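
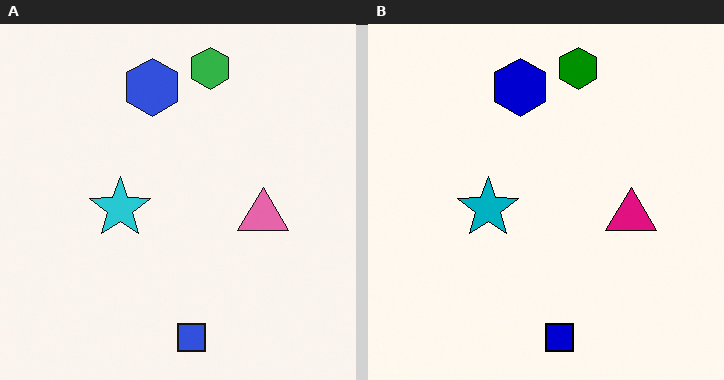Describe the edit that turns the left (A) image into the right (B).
The image was boosted in contrast.

Tones are pushed away from mid-grey across the whole image — a global contrast change.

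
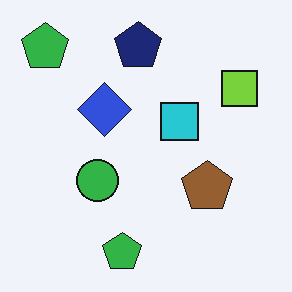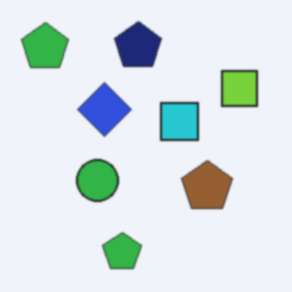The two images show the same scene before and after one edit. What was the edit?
This is the original image given a subtle gaussian blur.

Shape edges and outlines are uniformly softened across the whole image.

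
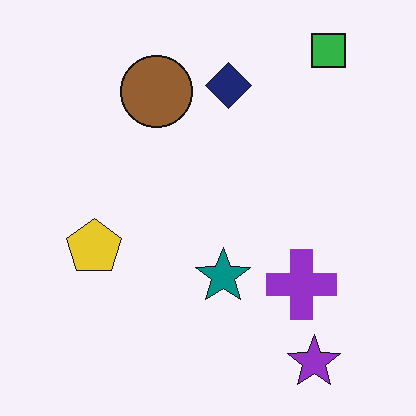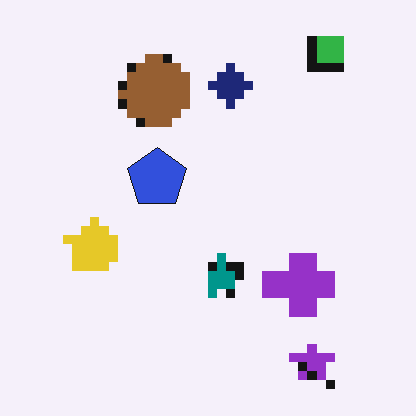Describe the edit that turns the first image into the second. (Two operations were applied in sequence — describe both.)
This is the original image coarsely pixelated, then overlaid with an additional blue pentagon.

Shapes are reduced to large square blocks; fine edges and outlines are lost — a downscale-then-upscale (mosaic) effect. A blue pentagon appears in the second image that is absent from the first.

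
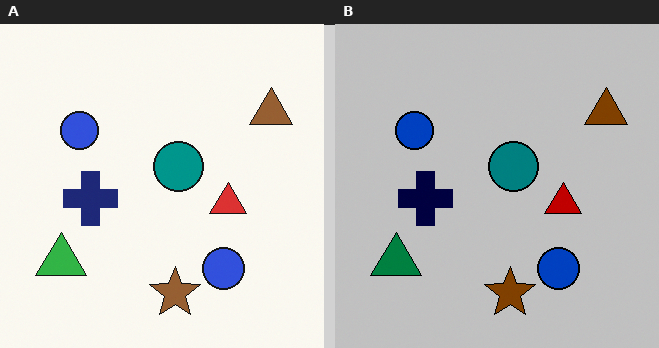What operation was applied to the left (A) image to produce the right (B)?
This is the original image heavily posterized to just a handful of flat colors.

Each flat color has snapped to a coarser quantized level — most visibly, the near-white background has dropped to a flat grey.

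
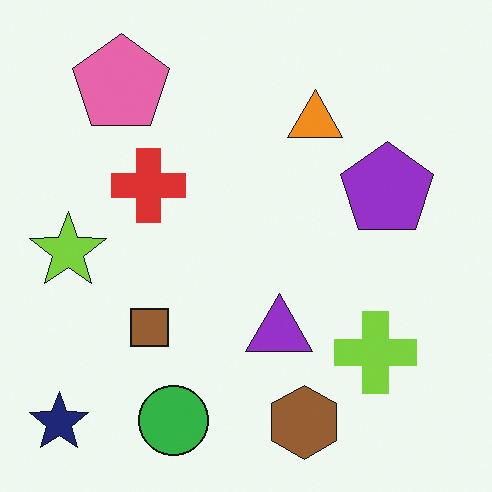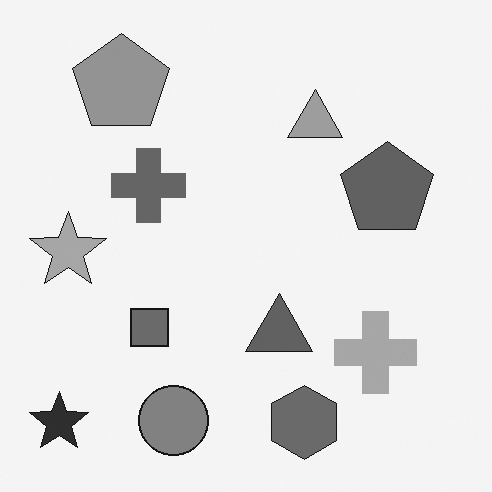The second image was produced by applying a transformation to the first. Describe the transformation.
The image was converted to grayscale.

All color is removed — every shape is now a shade of grey.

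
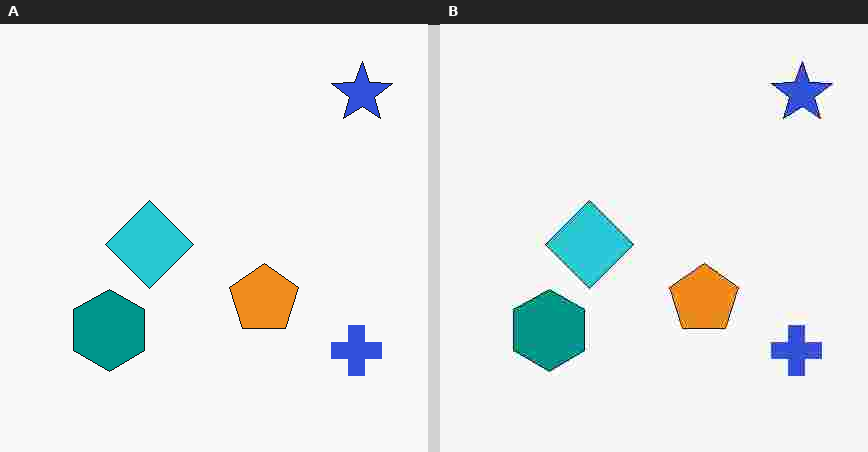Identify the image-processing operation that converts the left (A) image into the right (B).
Degraded with heavy JPEG compression.

Blocky 8×8 compression artifacts appear around shape edges and the flat background shows ringing — characteristic JPEG degradation.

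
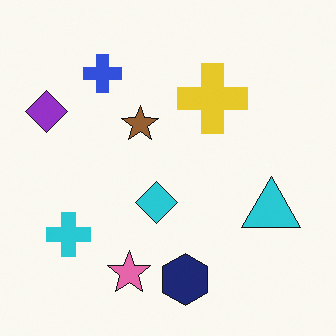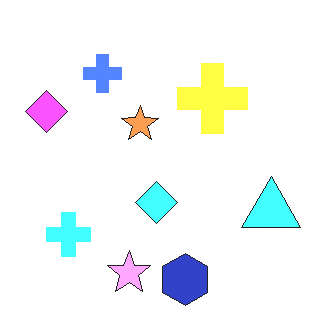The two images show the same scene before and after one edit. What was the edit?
This is the original image brightened a lot.

Every pixel — background and shapes alike — is uniformly brightened.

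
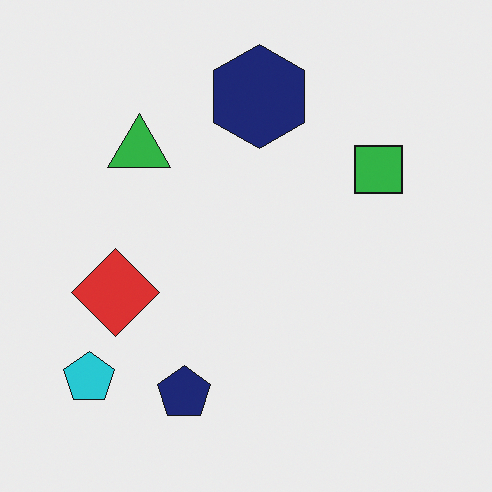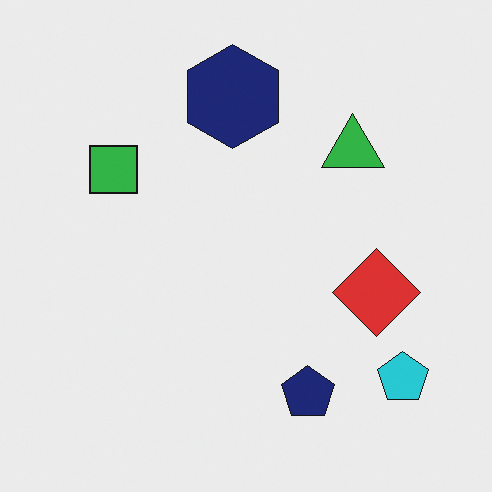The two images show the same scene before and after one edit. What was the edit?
This is the original image flipped horizontally (left ↔ right).

The cyan pentagon is in the bottom-left of the first image and the bottom-right of the second — shapes on opposite sides of the vertical midline have swapped in a mirror flip.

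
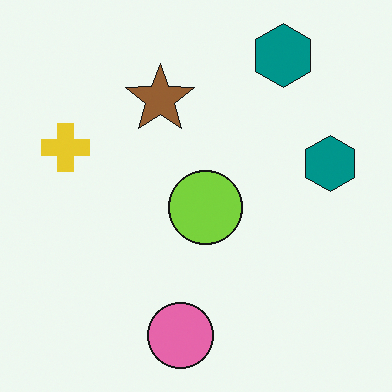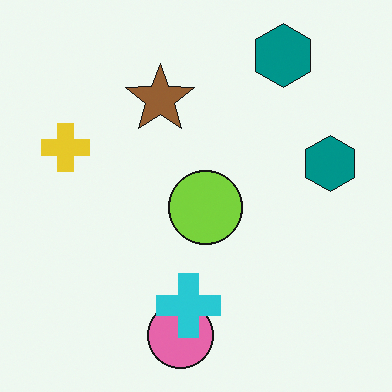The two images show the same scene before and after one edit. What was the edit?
The image was overlaid with an additional cyan cross.

A cyan cross appears in the second image that is absent from the first.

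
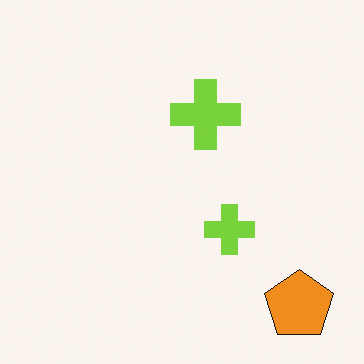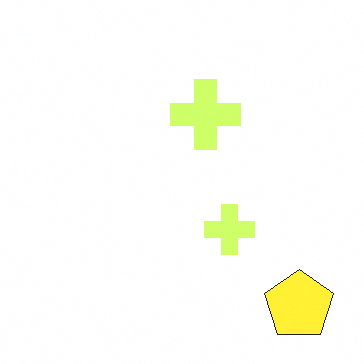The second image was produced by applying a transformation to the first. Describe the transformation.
This is the original image brightened a lot.

Every pixel — background and shapes alike — is uniformly brightened.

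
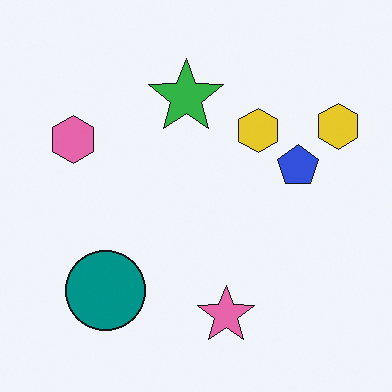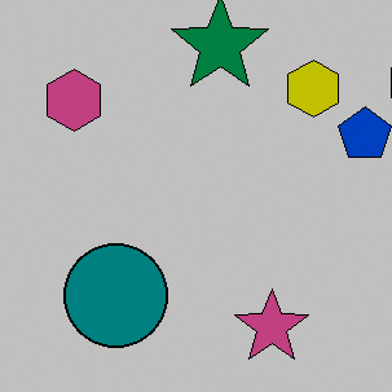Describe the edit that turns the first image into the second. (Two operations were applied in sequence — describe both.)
Aggressively posterized, then cropped slightly and scaled back up.

Each flat color has snapped to a coarser quantized level — most visibly, the near-white background has dropped to a flat grey. The visible shapes are larger and the field of view is narrower; shapes near the original edges may be partly or wholly outside the frame — a crop-and-rescale.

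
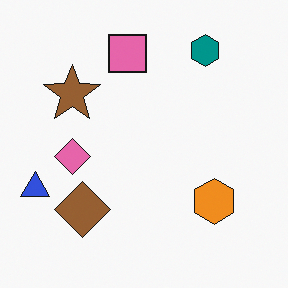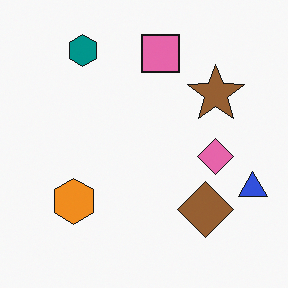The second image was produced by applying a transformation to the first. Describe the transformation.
The transformation is: flipped horizontally (left ↔ right).

The blue triangle is in the left of the first image and the right of the second — shapes on opposite sides of the vertical midline have swapped in a mirror flip.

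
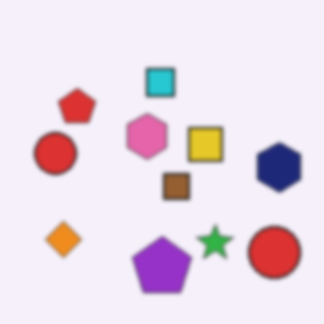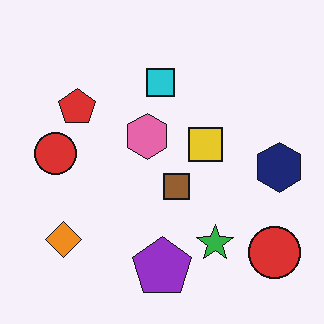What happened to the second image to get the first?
The image was lightly blurred.

Shape edges and outlines are uniformly softened across the whole image.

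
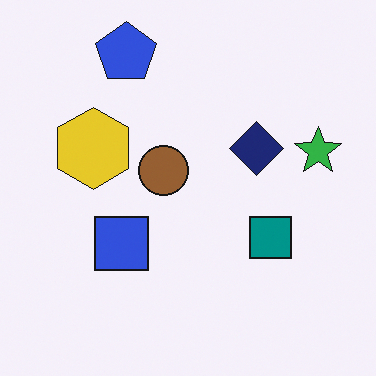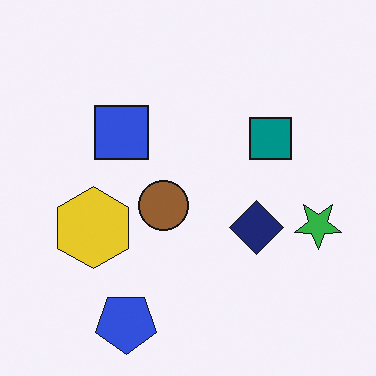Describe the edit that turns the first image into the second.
This is the original image flipped vertically (top ↔ bottom).

The blue pentagon is in the top of the first image and the bottom of the second — shapes on opposite sides of the horizontal midline have swapped in a mirror flip.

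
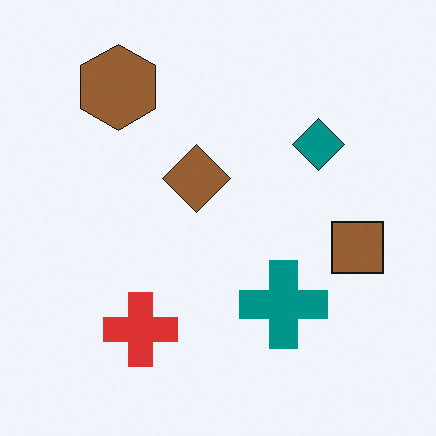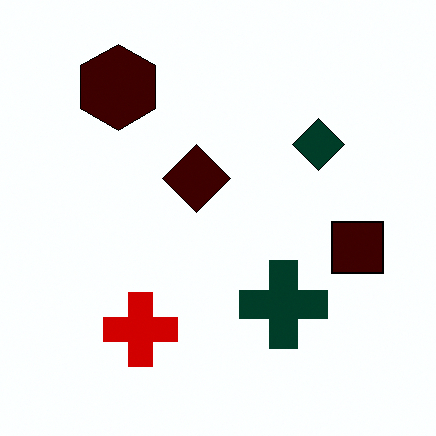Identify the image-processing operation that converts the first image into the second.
This is the original image given much higher contrast.

Tones are pushed away from mid-grey across the whole image — a global contrast change.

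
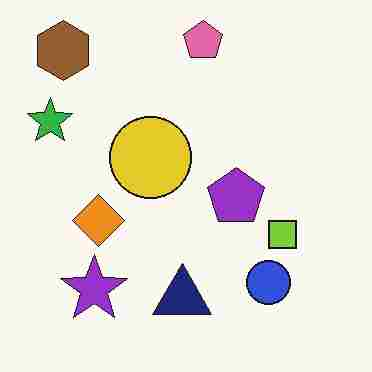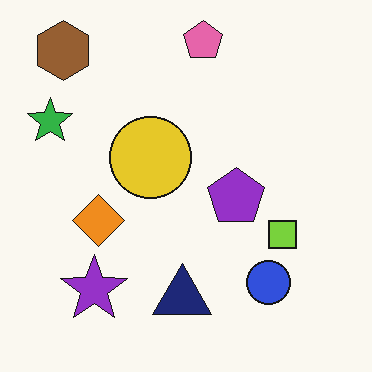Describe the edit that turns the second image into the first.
The image was degraded with heavy JPEG compression.

Blocky 8×8 compression artifacts appear around shape edges and the flat background shows ringing — characteristic JPEG degradation.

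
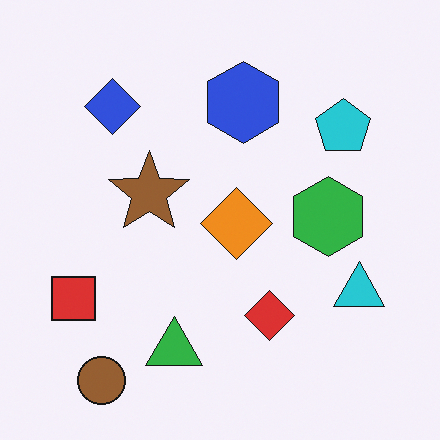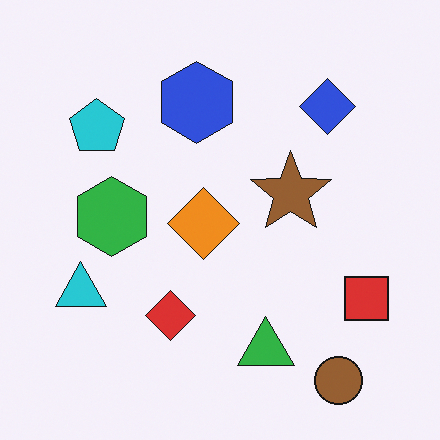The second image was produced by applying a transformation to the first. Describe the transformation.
The transformation is: flipped horizontally (left ↔ right).

The red square is in the bottom-left of the first image and the bottom-right of the second — shapes on opposite sides of the vertical midline have swapped in a mirror flip.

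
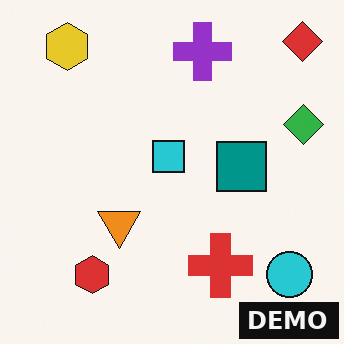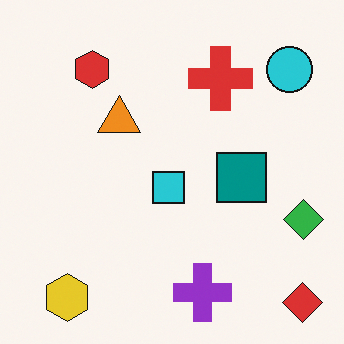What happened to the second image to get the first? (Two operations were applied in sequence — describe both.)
This is the original image flipped vertically (top ↔ bottom), then watermarked with the text "DEMO" in the lower-right corner.

The red diamond is in the bottom-right of the second image and the top-right of the first — shapes on opposite sides of the horizontal midline have swapped in a mirror flip. A dark label reading "DEMO" appears in the lower-right corner.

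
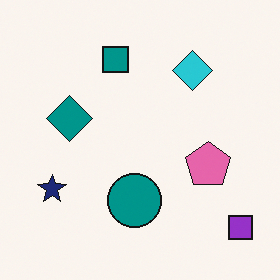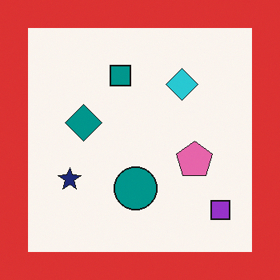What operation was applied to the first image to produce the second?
The image was framed with a red border.

A solid red frame runs around the edge of the second image, with the content slightly shrunk inside it.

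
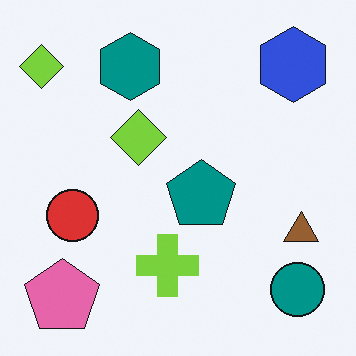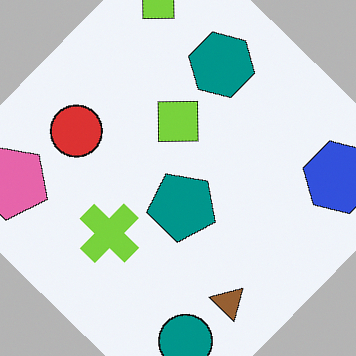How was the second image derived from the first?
It was rotated clockwise by a large amount — several tens of degrees.

Every shape is tilted by the same angle and the image corners show triangular fill wedges — a whole-image rotation by a non-right angle.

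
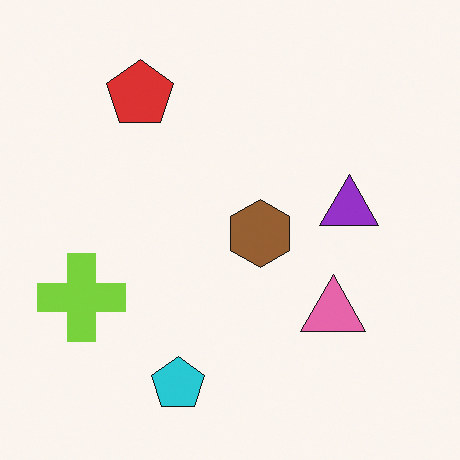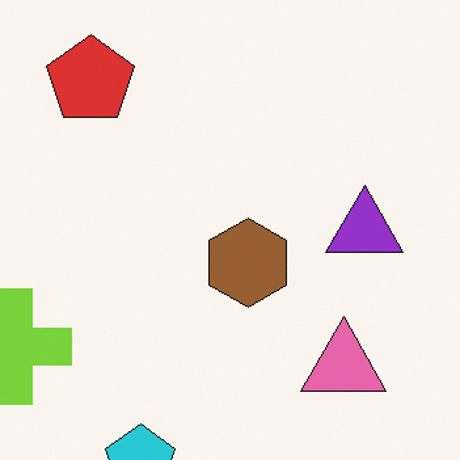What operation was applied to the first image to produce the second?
Cropped to a modestly smaller region and rescaled.

The visible shapes are larger and the field of view is narrower; shapes near the original edges may be partly or wholly outside the frame — a crop-and-rescale.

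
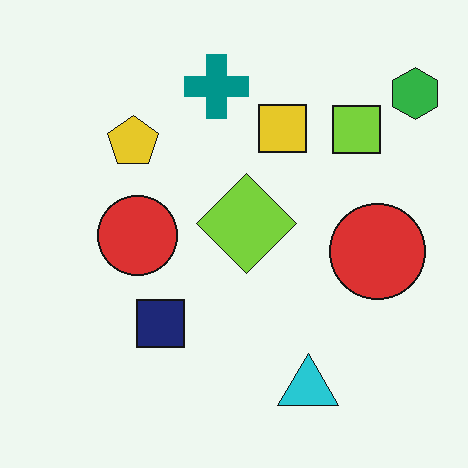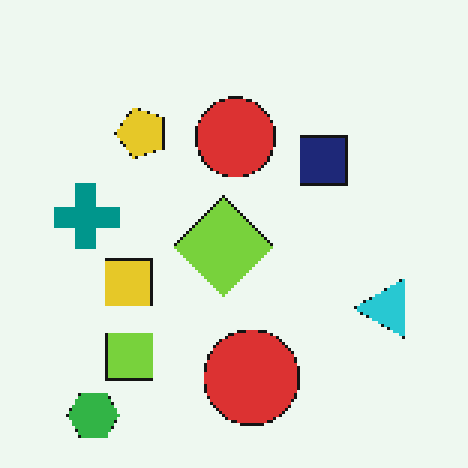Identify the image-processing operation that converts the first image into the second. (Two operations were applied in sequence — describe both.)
The image was transposed (reflected across the top-left ↔ bottom-right diagonal), then mildly pixelated.

Shapes have swapped their row and column positions — what was in the top-right is now in the bottom-left — a diagonal reflection. Shapes are reduced to large square blocks; fine edges and outlines are lost — a downscale-then-upscale (mosaic) effect.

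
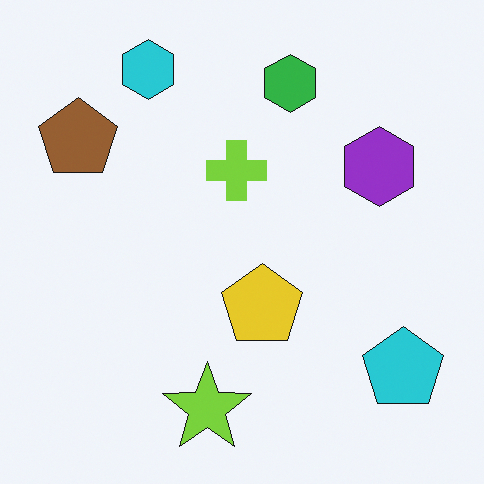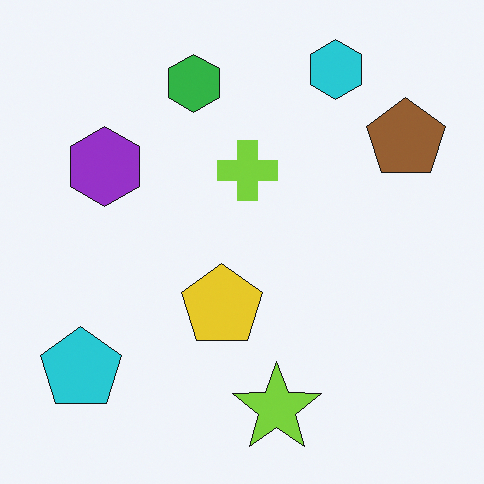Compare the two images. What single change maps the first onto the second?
The second image is the first flipped horizontally (left ↔ right).

The brown pentagon is in the top-left of the first image and the top-right of the second — shapes on opposite sides of the vertical midline have swapped in a mirror flip.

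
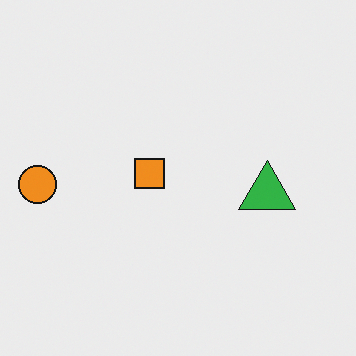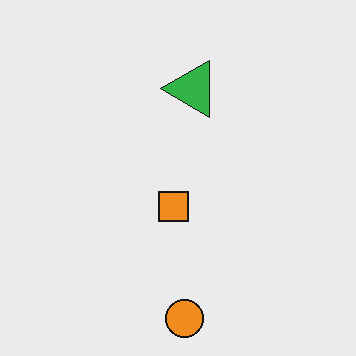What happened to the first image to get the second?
It was rotated 90° counter-clockwise.

The orange circle sits in the left of the first image and the bottom of the second — consistent with a whole-image 90° counter-clockwise rotation.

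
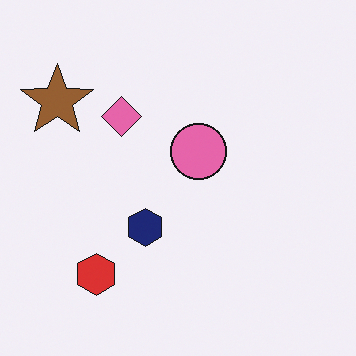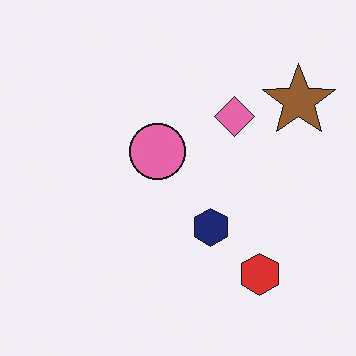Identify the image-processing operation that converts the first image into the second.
Flipped horizontally (left ↔ right).

The brown star is in the top-left of the first image and the top-right of the second — shapes on opposite sides of the vertical midline have swapped in a mirror flip.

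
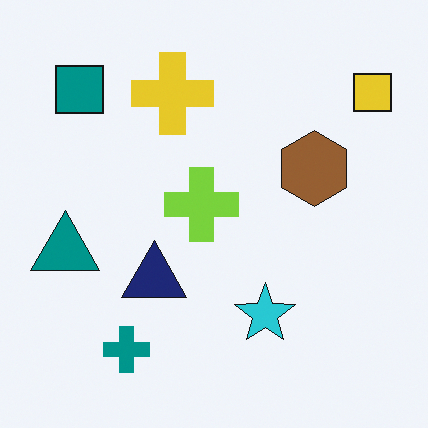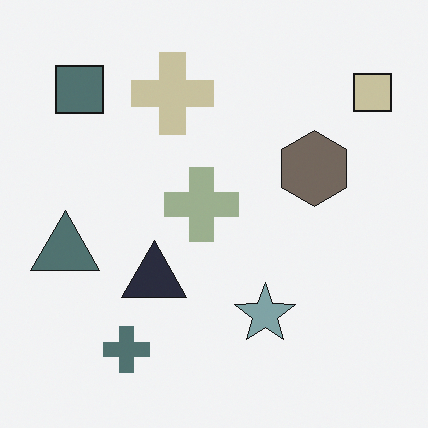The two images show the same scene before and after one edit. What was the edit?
The second image is the first heavily desaturated.

All colors are more muted and greyish — a global saturation change.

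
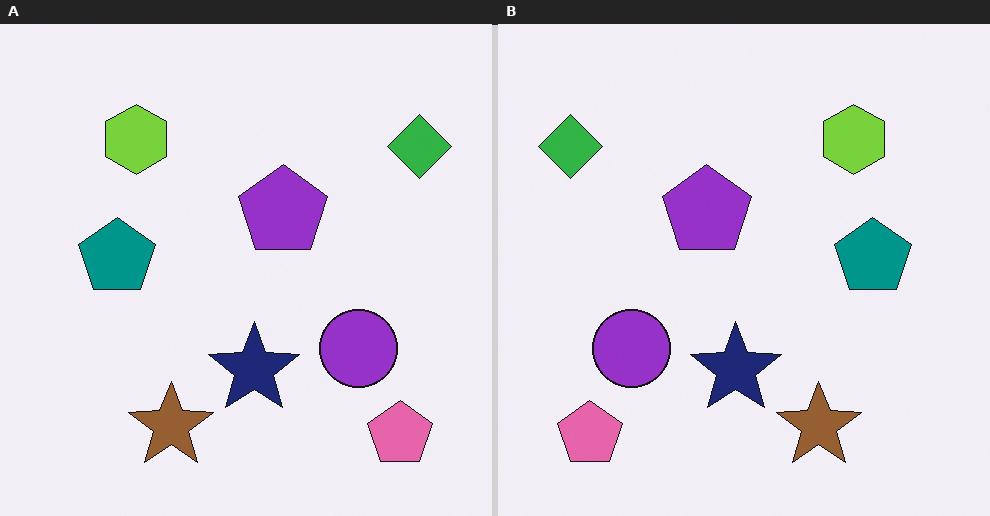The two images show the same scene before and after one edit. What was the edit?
The transformation is: flipped horizontally (left ↔ right).

The green diamond is in the top-right of the left (A) image and the top-left of the right (B) — shapes on opposite sides of the vertical midline have swapped in a mirror flip.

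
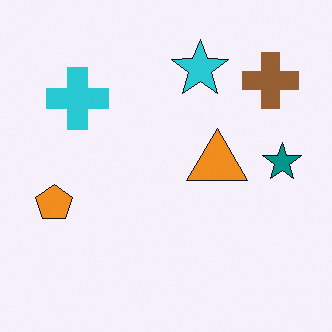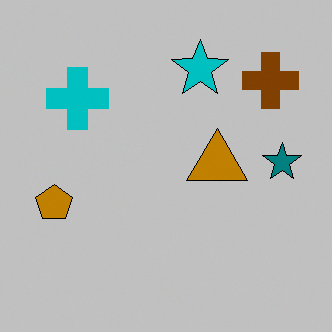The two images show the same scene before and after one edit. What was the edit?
The transformation is: aggressively posterized.

Each flat color has snapped to a coarser quantized level — most visibly, the near-white background has dropped to a flat grey.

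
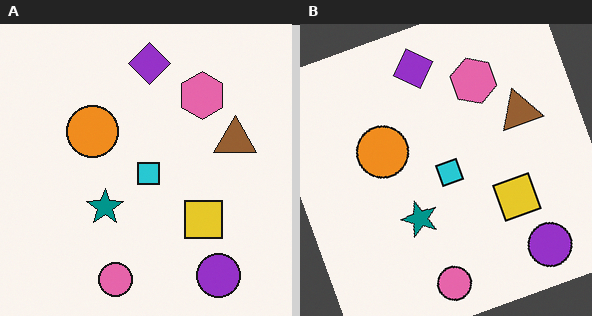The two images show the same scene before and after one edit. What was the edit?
Rotated counter-clockwise by a moderate amount.

Every shape is tilted by the same angle and the image corners show triangular fill wedges — a whole-image rotation by a non-right angle.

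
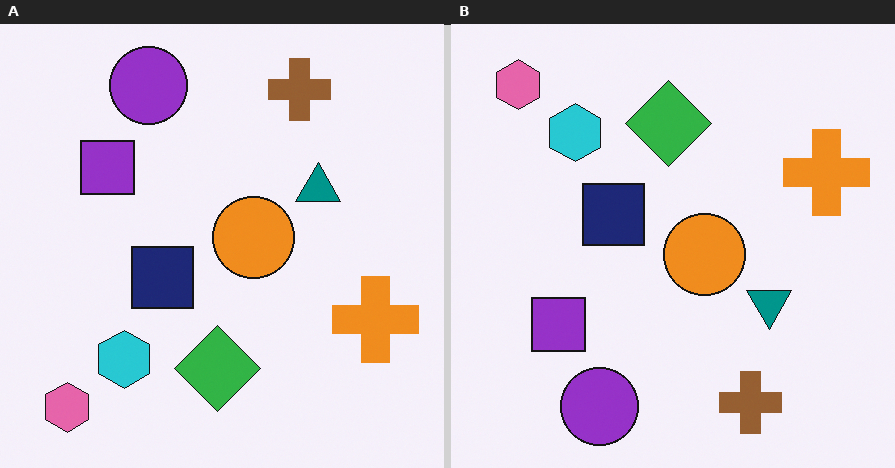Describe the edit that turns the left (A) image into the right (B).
Flipped vertically (top ↔ bottom).

The pink hexagon is in the bottom-left of the left (A) image and the top-left of the right (B) — shapes on opposite sides of the horizontal midline have swapped in a mirror flip.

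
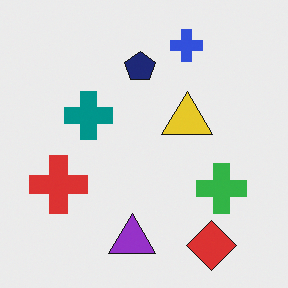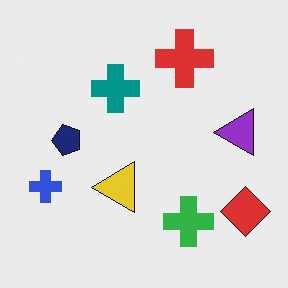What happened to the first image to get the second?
Transposed (reflected across the top-left ↔ bottom-right diagonal).

Shapes have swapped their row and column positions — what was in the top-right is now in the bottom-left — a diagonal reflection.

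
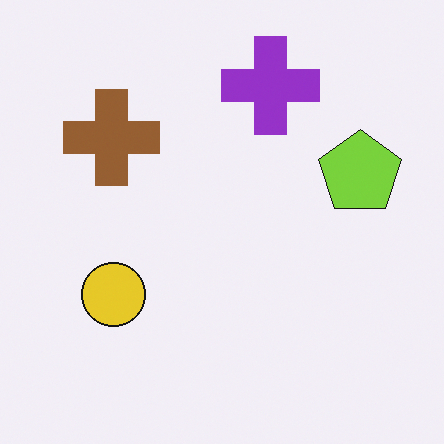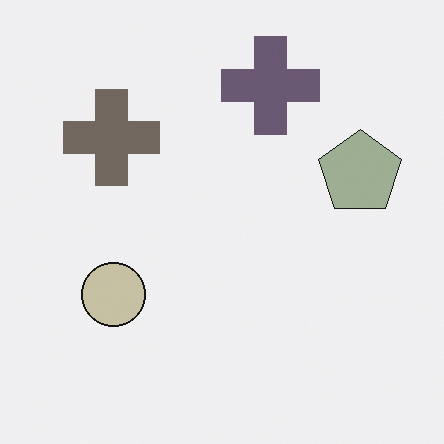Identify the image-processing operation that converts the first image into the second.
The second image is the first heavily desaturated.

All colors are more muted and greyish — a global saturation change.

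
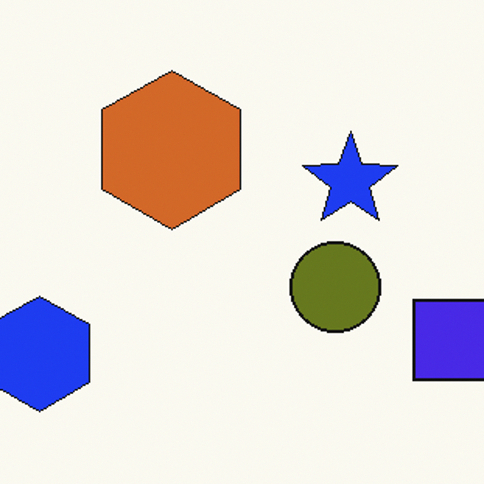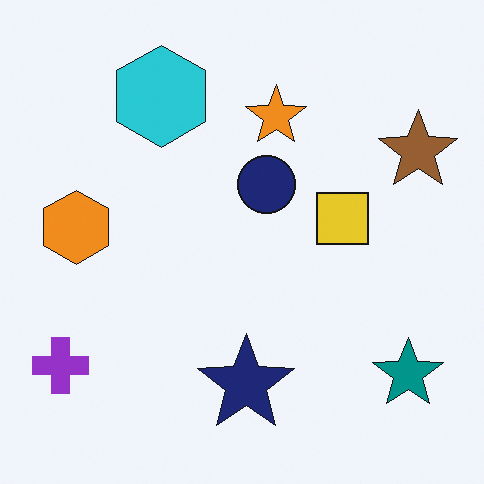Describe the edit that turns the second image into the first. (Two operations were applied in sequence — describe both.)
Cropped slightly and scaled back up, then hue-shifted through roughly half the color wheel.

The visible shapes are larger and the field of view is narrower; shapes near the original edges may be partly or wholly outside the frame — a crop-and-rescale. Every shape's color has rotated by the same amount around the hue wheel — a uniform hue shift.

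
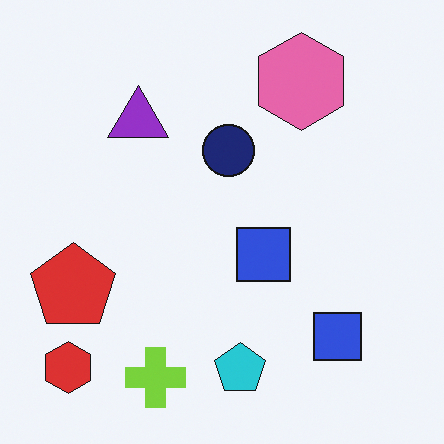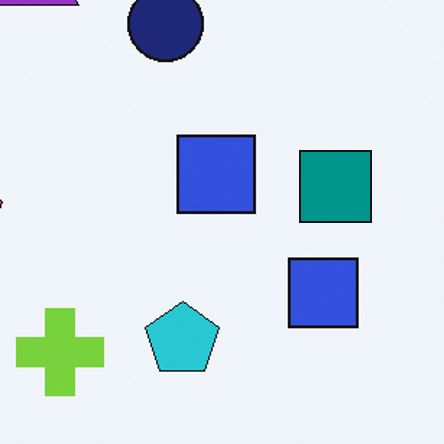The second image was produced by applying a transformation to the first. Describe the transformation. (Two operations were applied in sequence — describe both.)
This is the original image cropped to a modestly smaller region and rescaled, then overlaid with an additional teal square.

The visible shapes are larger and the field of view is narrower; shapes near the original edges may be partly or wholly outside the frame — a crop-and-rescale. A teal square appears in the second image that is absent from the first.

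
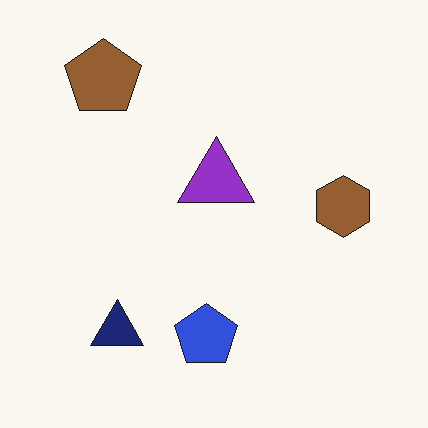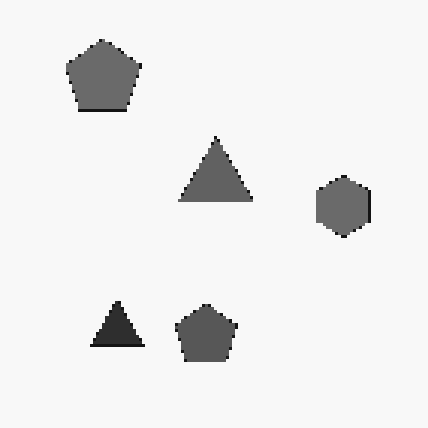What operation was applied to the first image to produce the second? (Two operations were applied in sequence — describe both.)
This is the original image converted to grayscale, then lightly pixelated (a mild mosaic effect).

All color is removed — every shape is now a shade of grey. Shapes are reduced to large square blocks; fine edges and outlines are lost — a downscale-then-upscale (mosaic) effect.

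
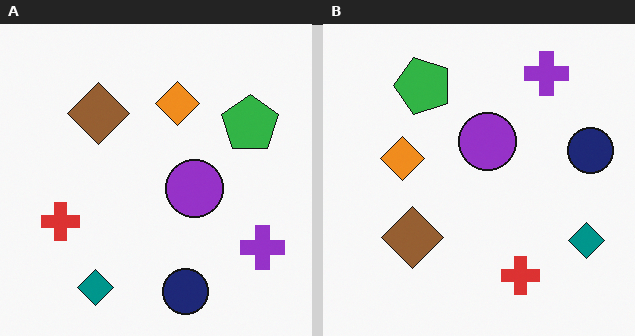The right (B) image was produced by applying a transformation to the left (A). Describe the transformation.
This is the original image rotated 90° counter-clockwise.

The purple cross sits in the bottom-right of the left (A) image and the top-right of the right (B) — consistent with a whole-image 90° counter-clockwise rotation.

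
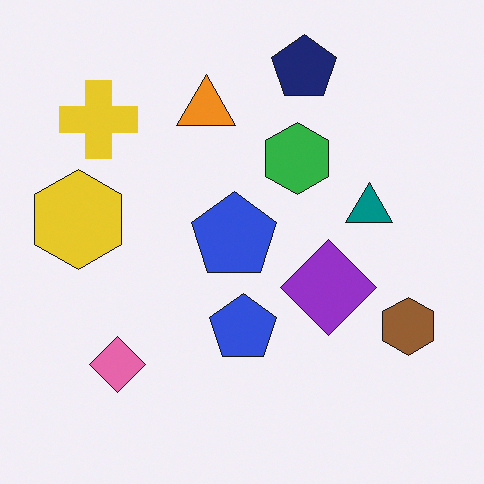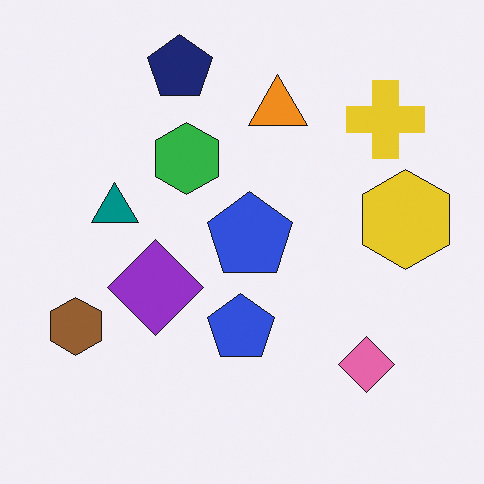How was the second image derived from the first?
This is the original image flipped horizontally (left ↔ right).

The brown hexagon is in the bottom-right of the first image and the bottom-left of the second — shapes on opposite sides of the vertical midline have swapped in a mirror flip.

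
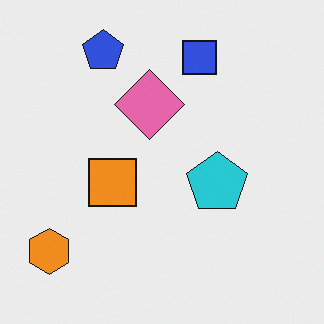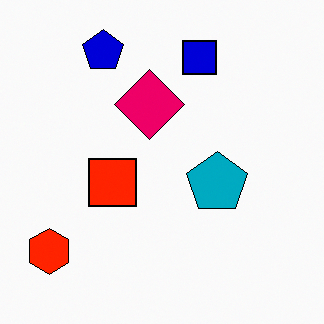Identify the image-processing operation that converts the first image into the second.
Given much higher contrast.

Tones are pushed away from mid-grey across the whole image — a global contrast change.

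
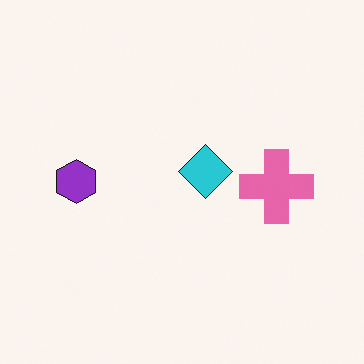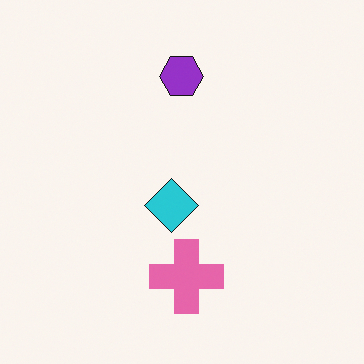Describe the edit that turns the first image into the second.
This is the original image transposed (reflected across the top-left ↔ bottom-right diagonal).

Shapes have swapped their row and column positions — what was in the top-right is now in the bottom-left — a diagonal reflection.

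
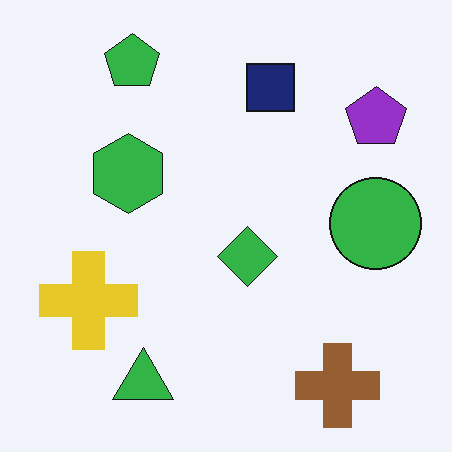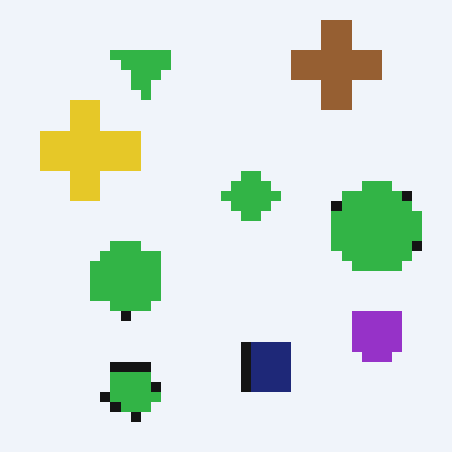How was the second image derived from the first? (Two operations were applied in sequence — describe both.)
The second image is the first flipped vertically (top ↔ bottom), then coarsely pixelated.

The green pentagon is in the top-left of the first image and the bottom-left of the second — shapes on opposite sides of the horizontal midline have swapped in a mirror flip. Shapes are reduced to large square blocks; fine edges and outlines are lost — a downscale-then-upscale (mosaic) effect.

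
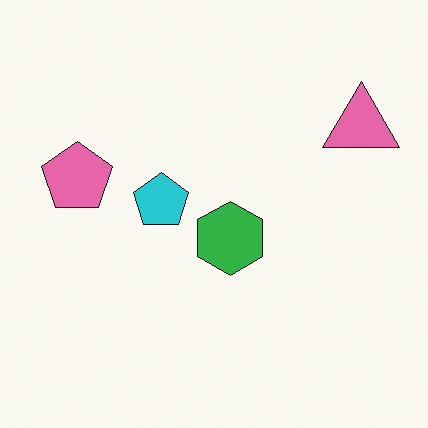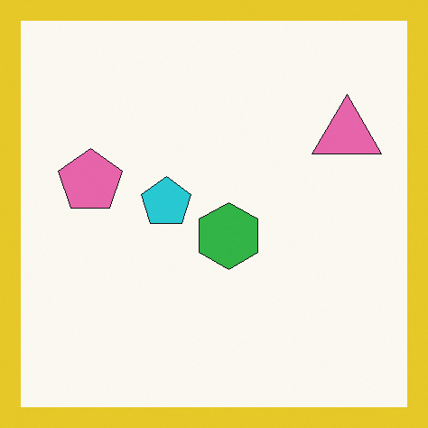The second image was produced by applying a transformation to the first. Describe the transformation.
The second image is the first framed with a yellow border.

A solid yellow frame runs around the edge of the second image, with the content slightly shrunk inside it.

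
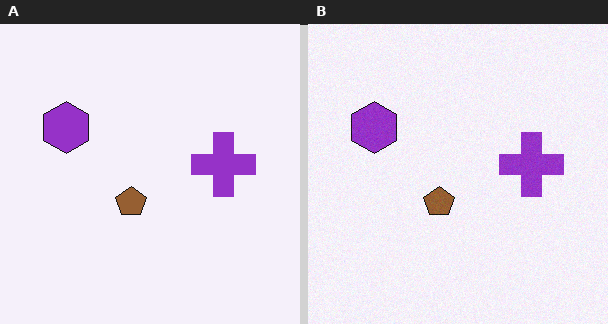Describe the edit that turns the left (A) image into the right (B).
The transformation is: degraded with light additive noise.

Random speckle covers the whole image, including the flat background.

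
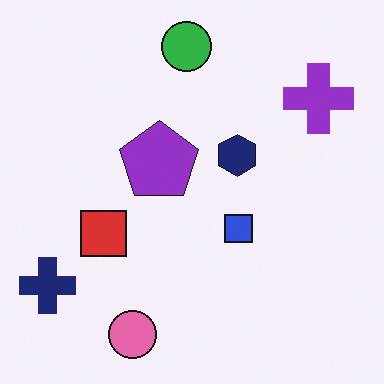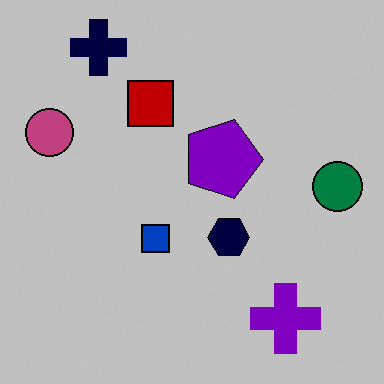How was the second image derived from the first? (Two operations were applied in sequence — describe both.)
Aggressively posterized, then rotated 90° clockwise.

Each flat color has snapped to a coarser quantized level — most visibly, the near-white background has dropped to a flat grey. The navy cross sits in the bottom-left of the first image and the top-left of the second — consistent with a whole-image 90° clockwise rotation.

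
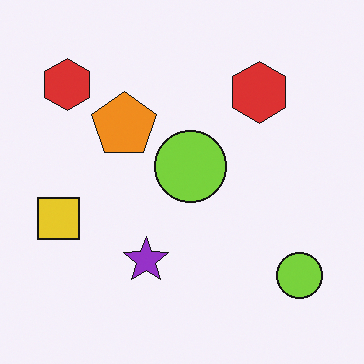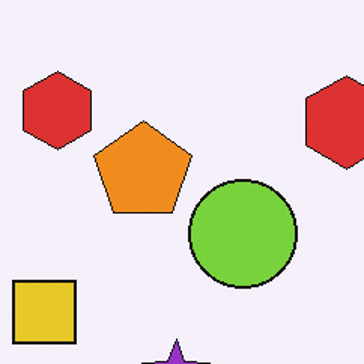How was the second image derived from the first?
The image was cropped to a modestly smaller region and rescaled.

The visible shapes are larger and the field of view is narrower; shapes near the original edges may be partly or wholly outside the frame — a crop-and-rescale.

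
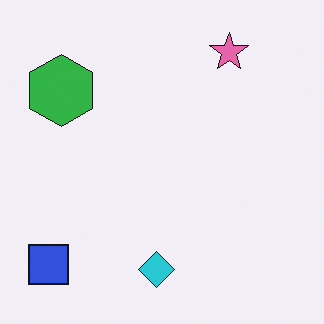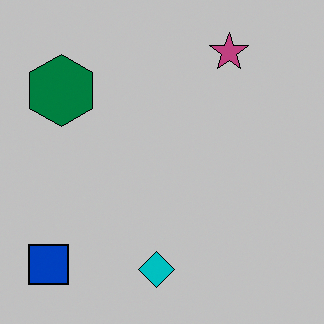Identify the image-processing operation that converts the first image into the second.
This is the original image heavily posterized to just a handful of flat colors.

Each flat color has snapped to a coarser quantized level — most visibly, the near-white background has dropped to a flat grey.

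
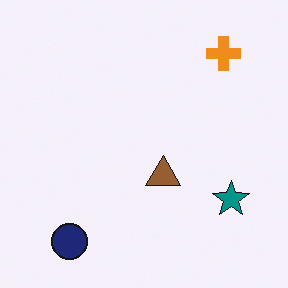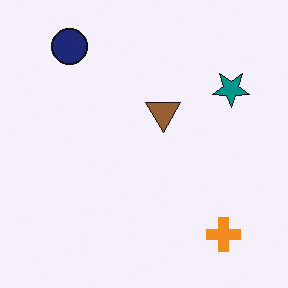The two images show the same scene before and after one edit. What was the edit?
The second image is the first flipped vertically (top ↔ bottom).

The navy circle is in the bottom-left of the first image and the top-left of the second — shapes on opposite sides of the horizontal midline have swapped in a mirror flip.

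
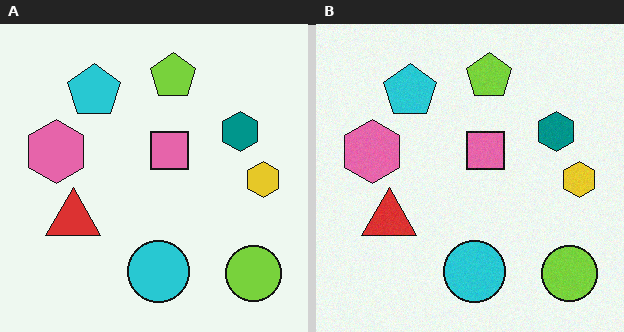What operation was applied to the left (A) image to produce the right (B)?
The image was degraded with light additive noise.

Random speckle covers the whole image, including the flat background.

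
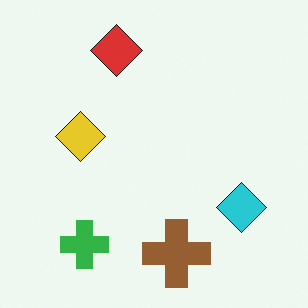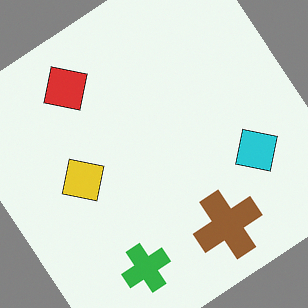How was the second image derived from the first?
The second image is the first rotated counter-clockwise by a large amount — several tens of degrees.

Every shape is tilted by the same angle and the image corners show triangular fill wedges — a whole-image rotation by a non-right angle.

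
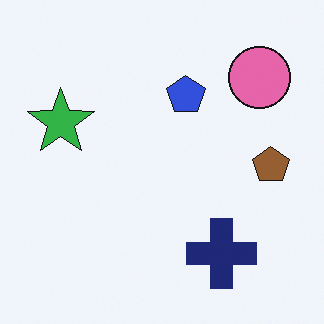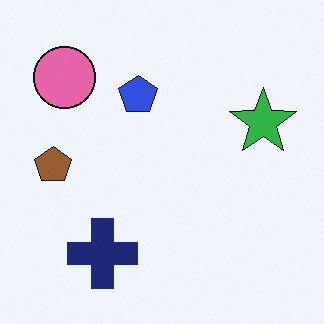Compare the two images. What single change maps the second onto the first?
It was flipped horizontally (left ↔ right).

The brown pentagon is in the left of the second image and the right of the first — shapes on opposite sides of the vertical midline have swapped in a mirror flip.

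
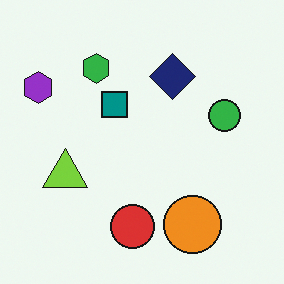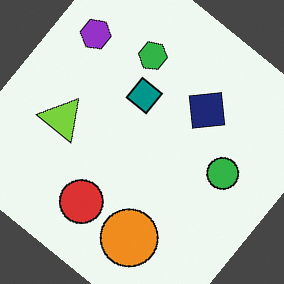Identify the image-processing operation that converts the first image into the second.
The transformation is: rotated clockwise by a large amount — several tens of degrees.

Every shape is tilted by the same angle and the image corners show triangular fill wedges — a whole-image rotation by a non-right angle.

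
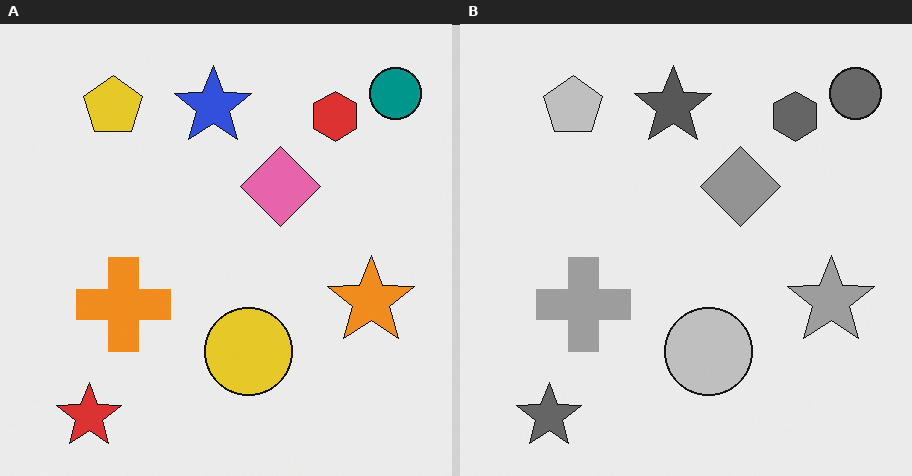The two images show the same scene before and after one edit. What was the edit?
It was converted to grayscale.

All color is removed — every shape is now a shade of grey.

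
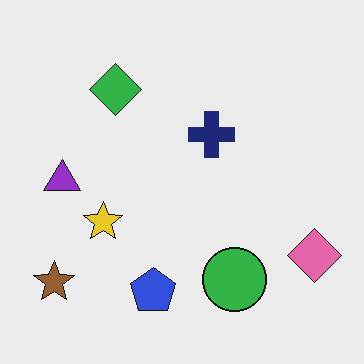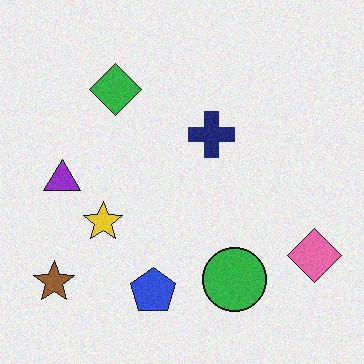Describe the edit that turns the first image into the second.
The image was degraded with subtle gaussian noise.

Random speckle covers the whole image, including the flat background.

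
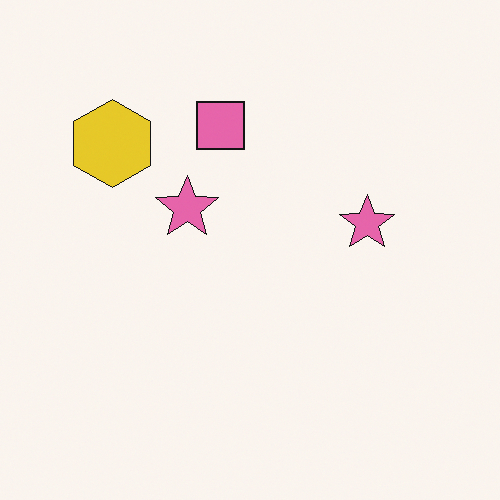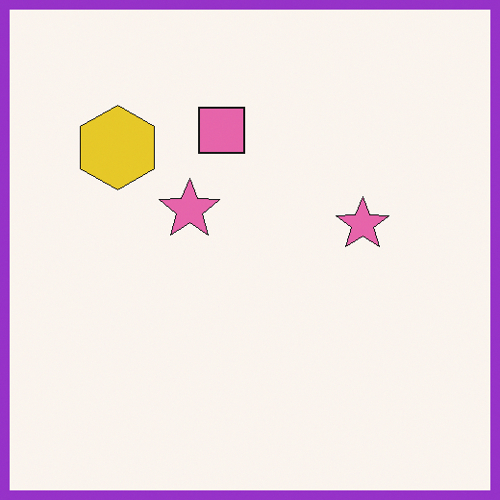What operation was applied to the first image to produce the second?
Framed with a purple border.

A solid purple frame runs around the edge of the second image, with the content slightly shrunk inside it.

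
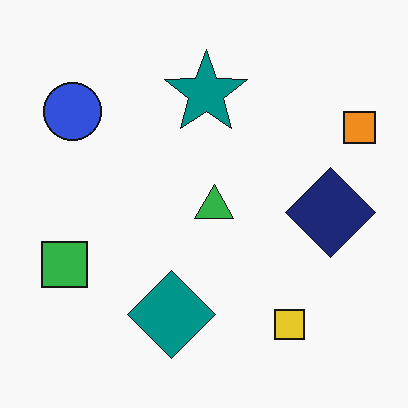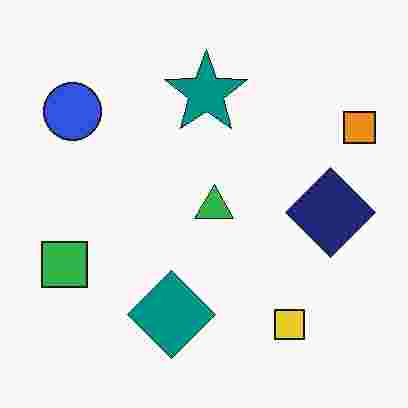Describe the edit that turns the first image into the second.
The image was heavily JPEG-compressed with obvious blocking artifacts.

Blocky 8×8 compression artifacts appear around shape edges and the flat background shows ringing — characteristic JPEG degradation.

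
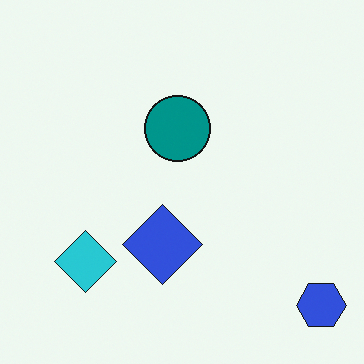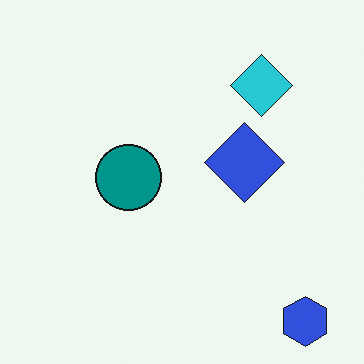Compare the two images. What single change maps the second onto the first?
It was transposed (reflected across the top-left ↔ bottom-right diagonal).

Shapes have swapped their row and column positions — what was in the top-right is now in the bottom-left — a diagonal reflection.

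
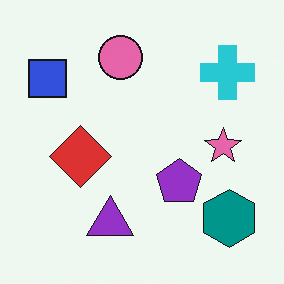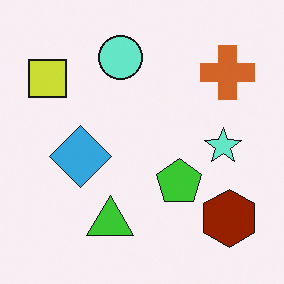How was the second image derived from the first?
This is the original image hue-shifted through roughly half the color wheel.

Every shape's color has rotated by the same amount around the hue wheel — a uniform hue shift.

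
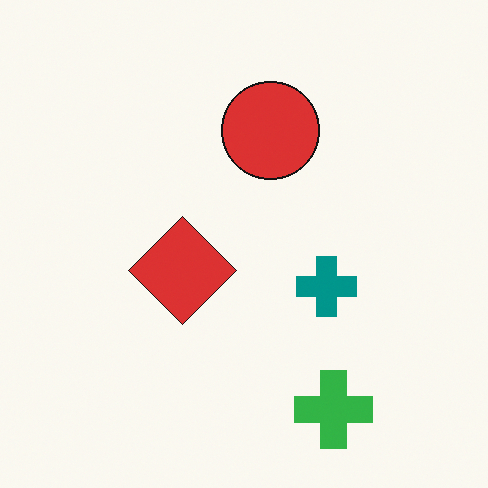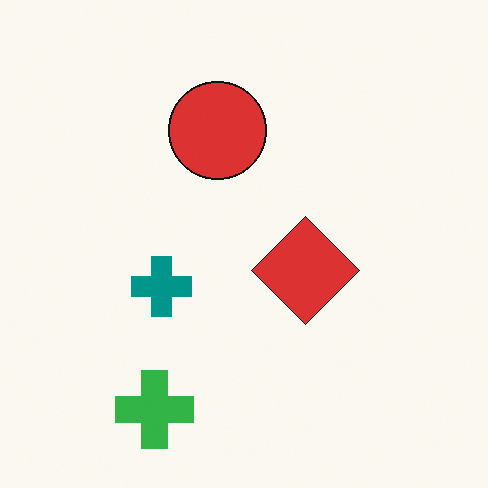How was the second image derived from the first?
Flipped horizontally (left ↔ right).

The green cross is in the bottom-right of the first image and the bottom-left of the second — shapes on opposite sides of the vertical midline have swapped in a mirror flip.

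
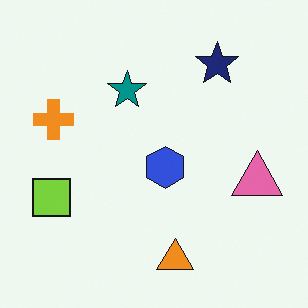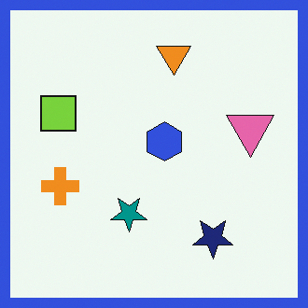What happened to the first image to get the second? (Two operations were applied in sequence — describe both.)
This is the original image flipped vertically (top ↔ bottom), then framed with a blue border.

The orange triangle is in the bottom of the first image and the top of the second — shapes on opposite sides of the horizontal midline have swapped in a mirror flip. A solid blue frame runs around the edge of the second image, with the content slightly shrunk inside it.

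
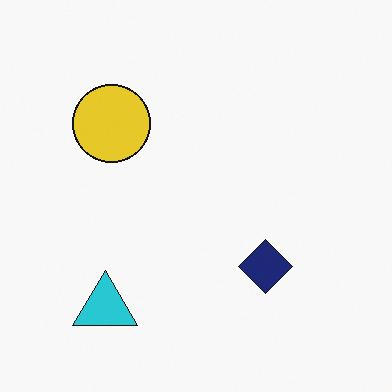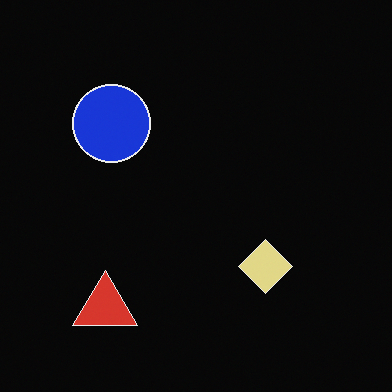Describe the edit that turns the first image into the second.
The transformation is: color-inverted (negative).

The light background has become dark and every shape's color is its complement — a photographic negative.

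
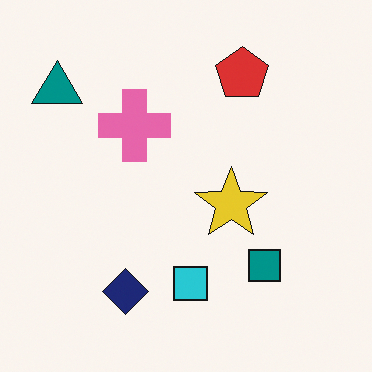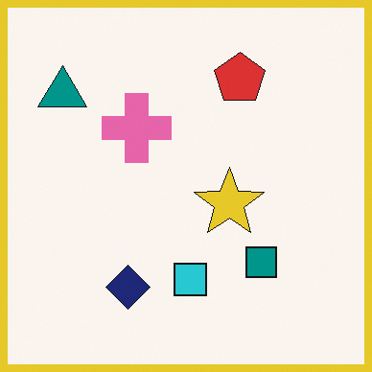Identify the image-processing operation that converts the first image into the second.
The transformation is: framed with a yellow border.

A solid yellow frame runs around the edge of the second image, with the content slightly shrunk inside it.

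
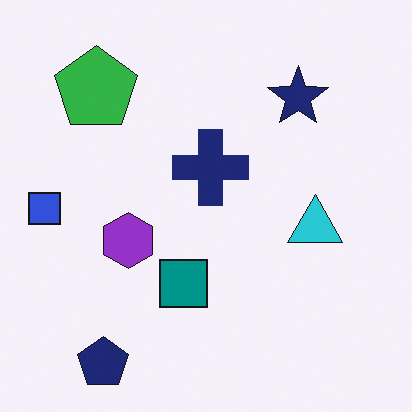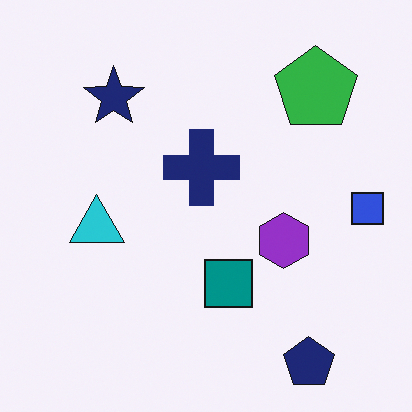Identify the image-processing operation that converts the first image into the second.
Flipped horizontally (left ↔ right).

The blue square is in the left of the first image and the right of the second — shapes on opposite sides of the vertical midline have swapped in a mirror flip.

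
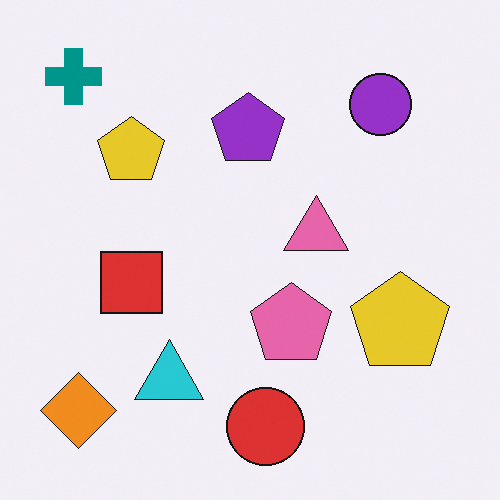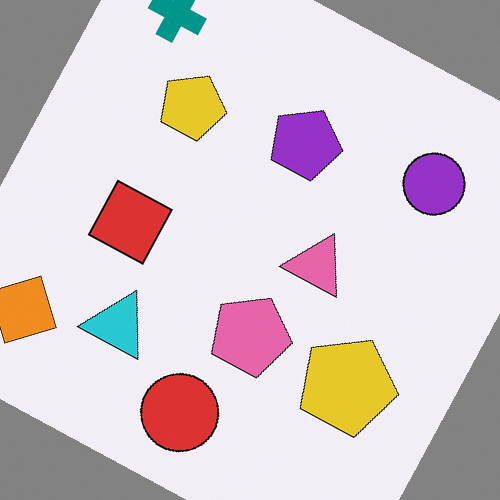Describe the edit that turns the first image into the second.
It was rotated clockwise by a moderate amount.

Every shape is tilted by the same angle and the image corners show triangular fill wedges — a whole-image rotation by a non-right angle.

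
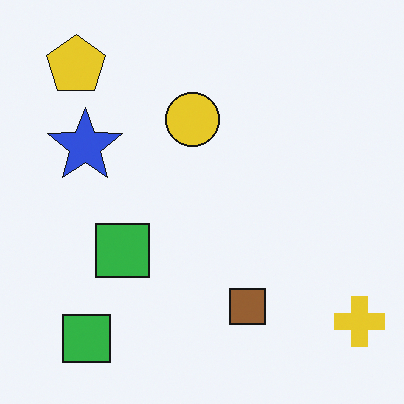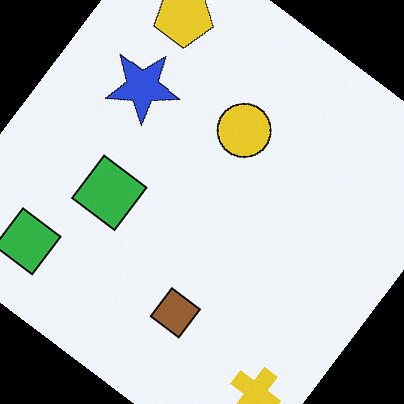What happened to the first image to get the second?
This is the original image rotated clockwise by a large amount — several tens of degrees.

Every shape is tilted by the same angle and the image corners show triangular fill wedges — a whole-image rotation by a non-right angle.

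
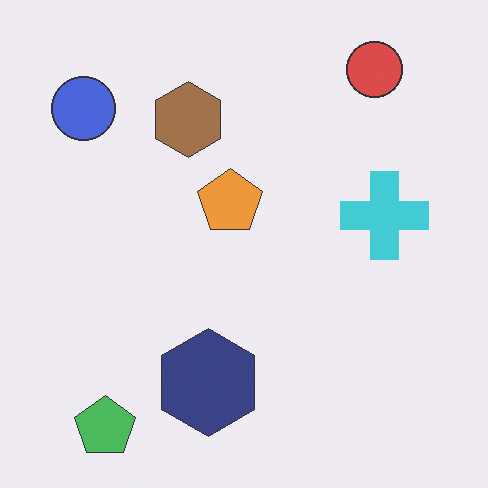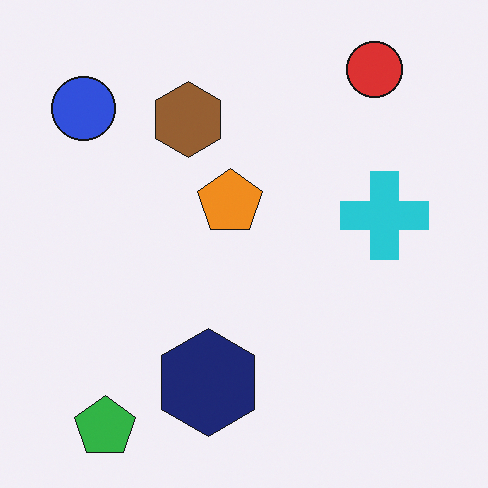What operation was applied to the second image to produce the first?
The image was given slightly reduced contrast.

Tones are pushed toward mid-grey across the whole image — a global contrast change.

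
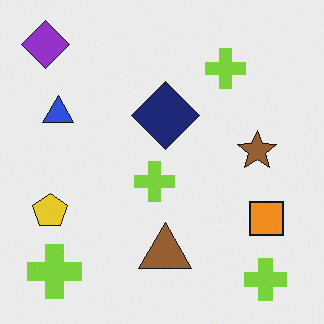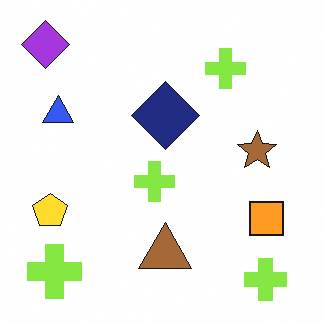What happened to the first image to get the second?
It was brightened a little.

Every pixel — background and shapes alike — is uniformly brightened.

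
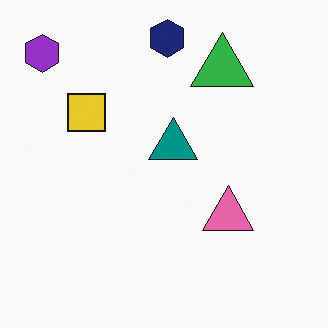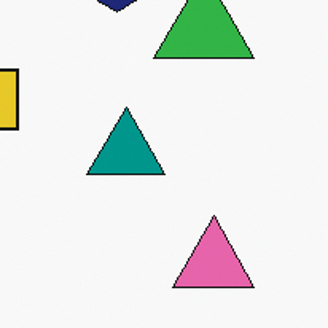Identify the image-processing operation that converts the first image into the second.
This is the original image cropped slightly and scaled back up.

The visible shapes are larger and the field of view is narrower; shapes near the original edges may be partly or wholly outside the frame — a crop-and-rescale.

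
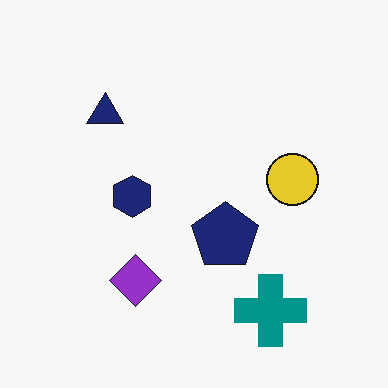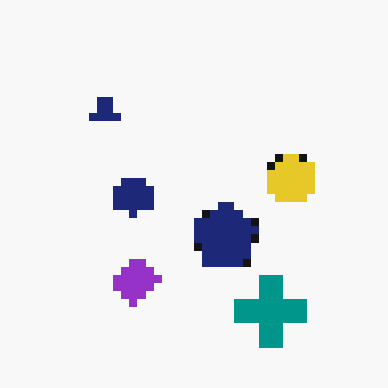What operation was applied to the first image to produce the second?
The image was pixelated into visible square blocks.

Shapes are reduced to large square blocks; fine edges and outlines are lost — a downscale-then-upscale (mosaic) effect.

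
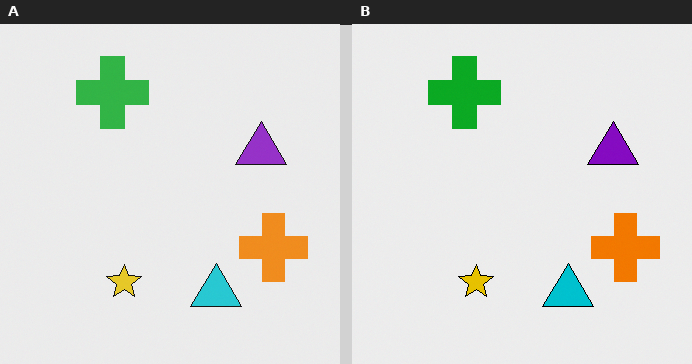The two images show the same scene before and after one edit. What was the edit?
This is the original image given slightly increased contrast.

Tones are pushed away from mid-grey across the whole image — a global contrast change.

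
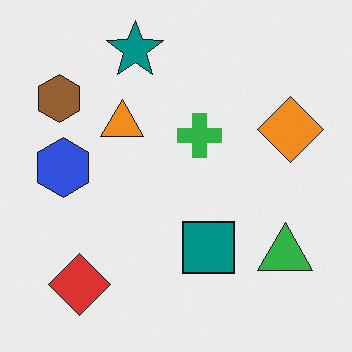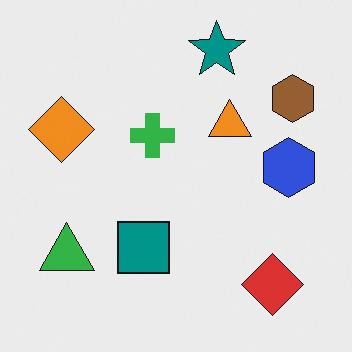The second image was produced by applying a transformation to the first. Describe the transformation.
The image was flipped horizontally (left ↔ right).

The brown hexagon is in the top-left of the first image and the top-right of the second — shapes on opposite sides of the vertical midline have swapped in a mirror flip.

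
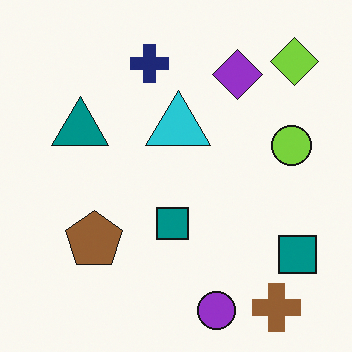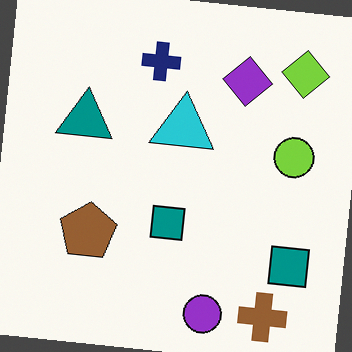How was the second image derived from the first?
Rotated clockwise by a slight angle.

Every shape is tilted by the same angle and the image corners show triangular fill wedges — a whole-image rotation by a non-right angle.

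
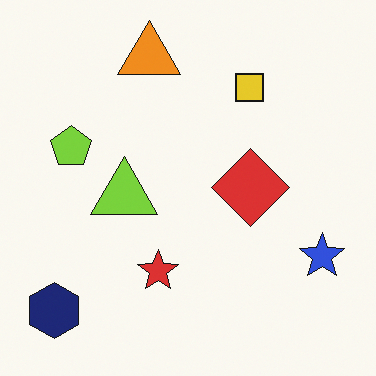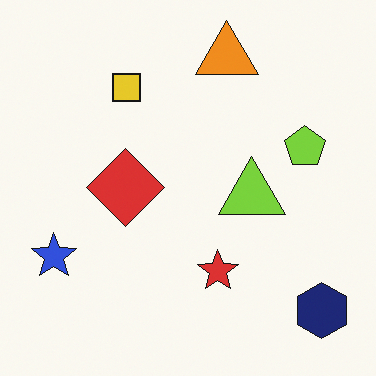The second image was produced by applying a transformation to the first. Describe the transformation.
It was flipped horizontally (left ↔ right).

The blue star is in the bottom-right of the first image and the bottom-left of the second — shapes on opposite sides of the vertical midline have swapped in a mirror flip.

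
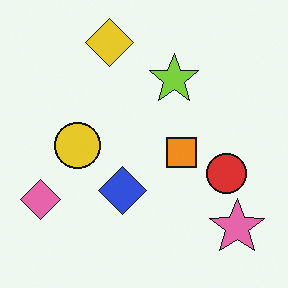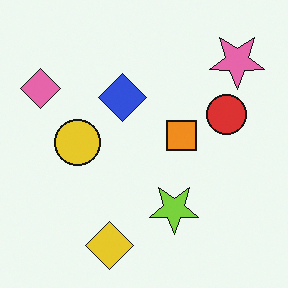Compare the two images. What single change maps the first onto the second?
This is the original image flipped vertically (top ↔ bottom).

The yellow diamond is in the top of the first image and the bottom of the second — shapes on opposite sides of the horizontal midline have swapped in a mirror flip.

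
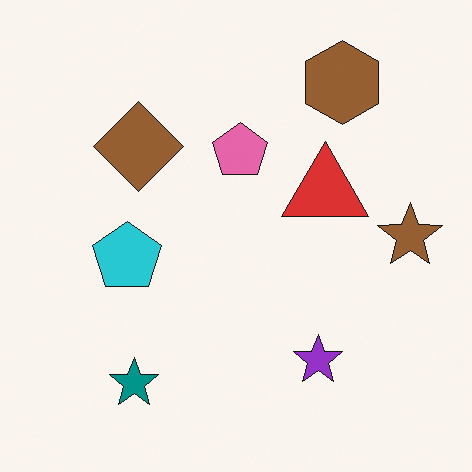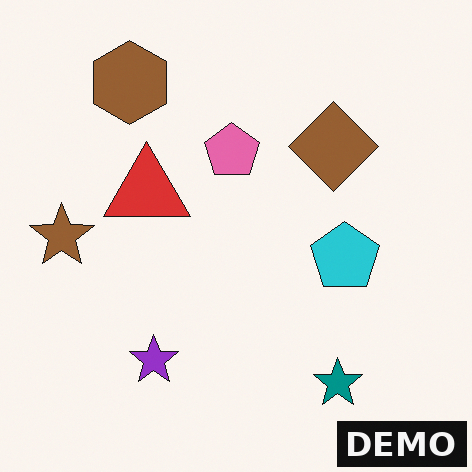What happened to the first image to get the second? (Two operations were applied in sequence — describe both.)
The image was flipped horizontally (left ↔ right), then watermarked with the text "DEMO" in the lower-right corner.

The brown star is in the right of the first image and the left of the second — shapes on opposite sides of the vertical midline have swapped in a mirror flip. A dark label reading "DEMO" appears in the lower-right corner.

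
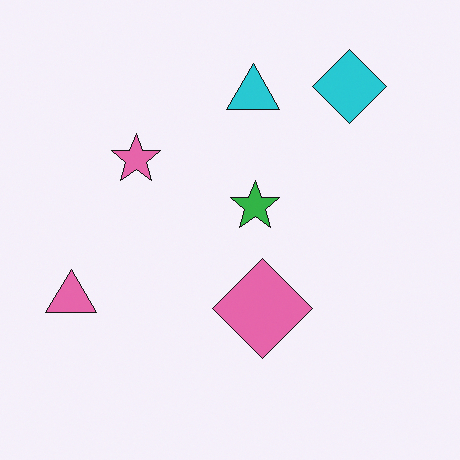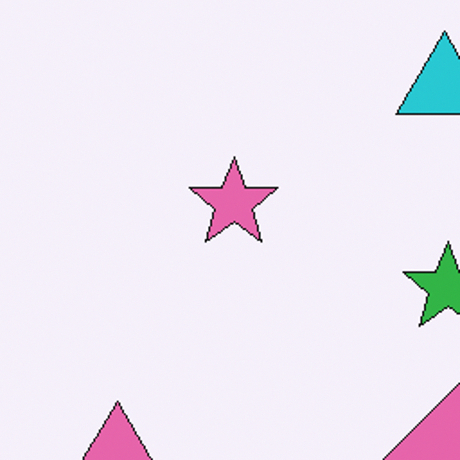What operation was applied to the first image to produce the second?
It was cropped tightly and scaled back up.

The visible shapes are larger and the field of view is narrower; shapes near the original edges may be partly or wholly outside the frame — a crop-and-rescale.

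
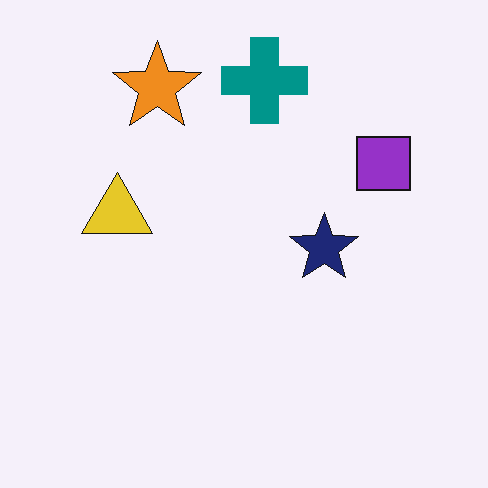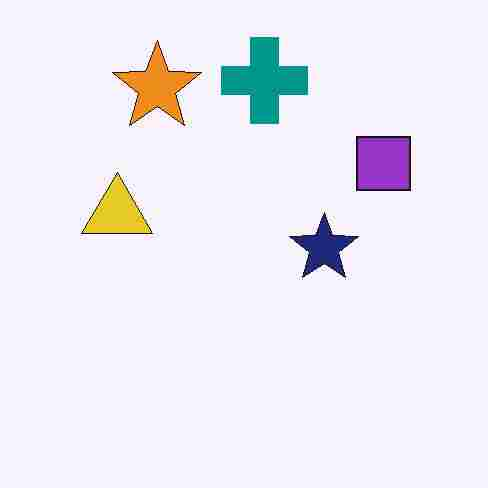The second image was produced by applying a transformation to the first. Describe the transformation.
It was degraded with heavy JPEG compression.

Blocky 8×8 compression artifacts appear around shape edges and the flat background shows ringing — characteristic JPEG degradation.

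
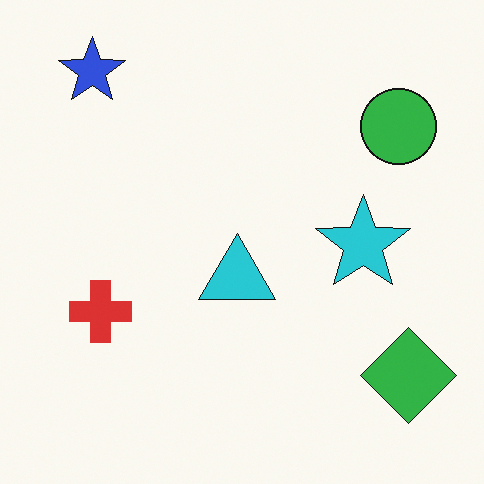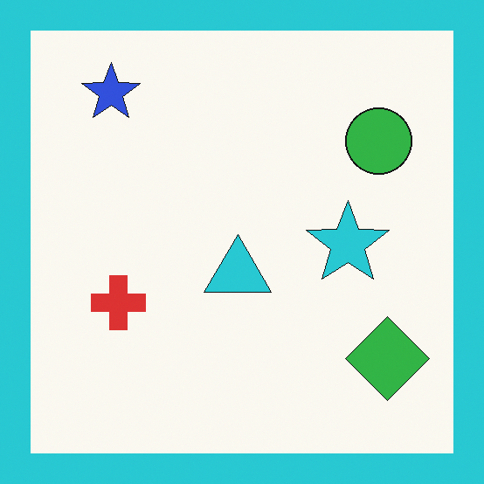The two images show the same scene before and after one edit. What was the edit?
It was framed with a cyan border.

A solid cyan frame runs around the edge of the second image, with the content slightly shrunk inside it.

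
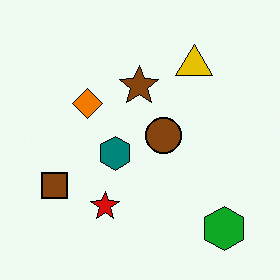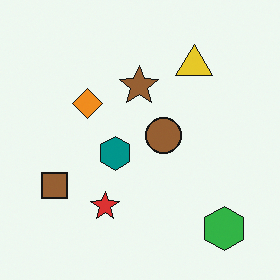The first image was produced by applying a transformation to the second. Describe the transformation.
It was given slightly increased contrast.

Tones are pushed away from mid-grey across the whole image — a global contrast change.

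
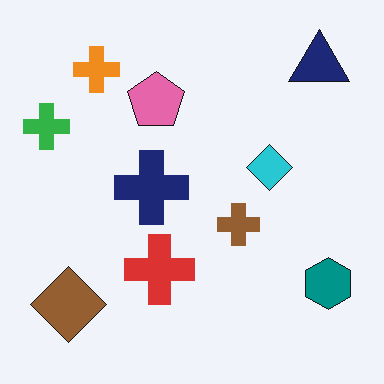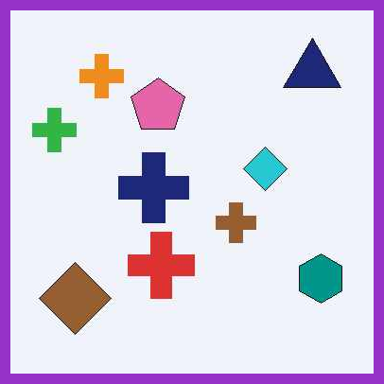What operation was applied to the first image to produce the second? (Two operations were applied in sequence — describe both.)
The second image is the first given moderate JPEG compression, then framed with a purple border.

Blocky 8×8 compression artifacts appear around shape edges and the flat background shows ringing — characteristic JPEG degradation. A solid purple frame runs around the edge of the second image, with the content slightly shrunk inside it.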